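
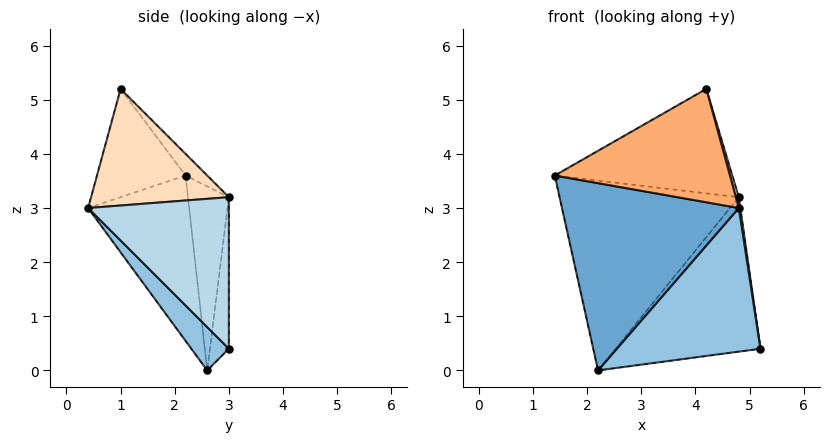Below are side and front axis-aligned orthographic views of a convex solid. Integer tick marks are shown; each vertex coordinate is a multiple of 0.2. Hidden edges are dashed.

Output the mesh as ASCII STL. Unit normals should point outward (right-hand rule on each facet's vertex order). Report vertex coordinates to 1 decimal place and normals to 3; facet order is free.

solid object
 facet normal -0.486 -0.850 -0.202
  outer loop
   vertex 2.2 2.6 0.0
   vertex 4.8 0.4 3.0
   vertex 1.4 2.2 3.6
  endloop
 endfacet
 facet normal 0.185 -0.709 -0.680
  outer loop
   vertex 2.2 2.6 0.0
   vertex 5.2 3.0 0.4
   vertex 4.8 0.4 3.0
  endloop
 endfacet
 facet normal 0.990 -0.011 0.141
  outer loop
   vertex 4.8 3.0 3.2
   vertex 4.8 0.4 3.0
   vertex 5.2 3.0 0.4
  endloop
 endfacet
 facet normal -0.222 0.973 0.059
  outer loop
   vertex 4.8 3.0 3.2
   vertex 2.2 2.6 0.0
   vertex 1.4 2.2 3.6
  endloop
 endfacet
 facet normal -0.130 0.991 -0.019
  outer loop
   vertex 4.8 3.0 3.2
   vertex 5.2 3.0 0.4
   vertex 2.2 2.6 0.0
  endloop
 endfacet
 facet normal -0.448 -0.886 0.119
  outer loop
   vertex 4.2 1.0 5.2
   vertex 1.4 2.2 3.6
   vertex 4.8 0.4 3.0
  endloop
 endfacet
 facet normal -0.087 0.717 0.691
  outer loop
   vertex 4.2 1.0 5.2
   vertex 4.8 3.0 3.2
   vertex 1.4 2.2 3.6
  endloop
 endfacet
 facet normal 0.963 -0.021 0.268
  outer loop
   vertex 4.2 1.0 5.2
   vertex 4.8 0.4 3.0
   vertex 4.8 3.0 3.2
  endloop
 endfacet
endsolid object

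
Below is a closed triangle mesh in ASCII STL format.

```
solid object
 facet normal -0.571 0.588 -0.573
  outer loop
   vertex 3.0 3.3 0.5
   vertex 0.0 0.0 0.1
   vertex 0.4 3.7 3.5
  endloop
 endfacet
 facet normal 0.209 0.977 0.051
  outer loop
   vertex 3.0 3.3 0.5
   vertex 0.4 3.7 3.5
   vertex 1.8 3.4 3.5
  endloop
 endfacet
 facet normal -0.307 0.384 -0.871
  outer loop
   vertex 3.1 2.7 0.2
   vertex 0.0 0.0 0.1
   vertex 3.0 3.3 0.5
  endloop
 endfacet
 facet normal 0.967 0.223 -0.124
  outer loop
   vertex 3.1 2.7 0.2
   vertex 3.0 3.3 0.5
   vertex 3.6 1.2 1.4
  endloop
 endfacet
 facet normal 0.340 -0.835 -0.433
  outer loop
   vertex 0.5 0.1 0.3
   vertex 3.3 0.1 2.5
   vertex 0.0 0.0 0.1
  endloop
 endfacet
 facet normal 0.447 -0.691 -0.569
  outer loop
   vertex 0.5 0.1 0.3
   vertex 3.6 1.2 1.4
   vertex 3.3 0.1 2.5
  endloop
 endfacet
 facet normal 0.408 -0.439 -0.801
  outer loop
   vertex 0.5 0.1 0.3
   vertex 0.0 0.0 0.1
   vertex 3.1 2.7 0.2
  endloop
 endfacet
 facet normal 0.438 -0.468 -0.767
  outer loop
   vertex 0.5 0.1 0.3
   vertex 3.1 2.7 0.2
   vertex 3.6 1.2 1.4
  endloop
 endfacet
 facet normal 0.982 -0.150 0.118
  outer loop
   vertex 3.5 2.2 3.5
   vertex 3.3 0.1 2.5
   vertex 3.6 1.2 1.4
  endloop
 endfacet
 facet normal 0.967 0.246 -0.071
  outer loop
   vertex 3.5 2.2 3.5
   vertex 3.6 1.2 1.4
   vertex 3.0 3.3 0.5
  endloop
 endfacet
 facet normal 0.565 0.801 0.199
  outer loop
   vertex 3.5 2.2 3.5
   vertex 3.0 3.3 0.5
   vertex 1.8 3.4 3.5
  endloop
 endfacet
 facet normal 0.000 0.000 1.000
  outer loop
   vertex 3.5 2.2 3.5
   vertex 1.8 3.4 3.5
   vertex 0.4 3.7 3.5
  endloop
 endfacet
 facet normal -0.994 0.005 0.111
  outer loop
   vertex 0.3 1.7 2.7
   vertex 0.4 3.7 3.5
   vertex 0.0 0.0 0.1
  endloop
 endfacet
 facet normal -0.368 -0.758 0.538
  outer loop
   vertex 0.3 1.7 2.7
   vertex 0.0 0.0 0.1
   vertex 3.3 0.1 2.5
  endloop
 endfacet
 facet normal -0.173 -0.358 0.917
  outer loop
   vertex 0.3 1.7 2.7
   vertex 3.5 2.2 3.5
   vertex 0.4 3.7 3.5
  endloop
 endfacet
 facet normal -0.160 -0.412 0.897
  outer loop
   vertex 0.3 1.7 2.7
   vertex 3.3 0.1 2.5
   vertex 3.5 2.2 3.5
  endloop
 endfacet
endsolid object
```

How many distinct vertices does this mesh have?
10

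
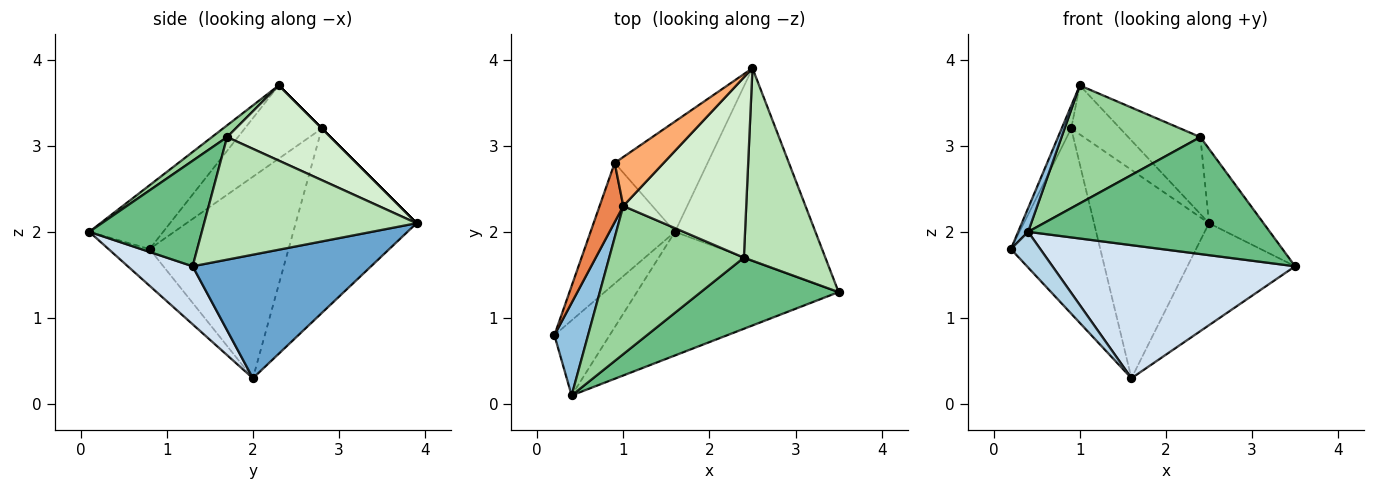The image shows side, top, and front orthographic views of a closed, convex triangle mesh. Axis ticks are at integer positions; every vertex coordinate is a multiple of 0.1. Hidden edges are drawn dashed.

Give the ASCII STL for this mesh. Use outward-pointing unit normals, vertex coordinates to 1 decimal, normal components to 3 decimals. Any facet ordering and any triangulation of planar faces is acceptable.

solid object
 facet normal 0.614 0.370 -0.697
  outer loop
   vertex 1.6 2.0 0.3
   vertex 2.5 3.9 2.1
   vertex 3.5 1.3 1.6
  endloop
 endfacet
 facet normal -0.878 -0.119 0.463
  outer loop
   vertex 0.4 0.1 2.0
   vertex 1.0 2.3 3.7
   vertex 0.2 0.8 1.8
  endloop
 endfacet
 facet normal -0.514 -0.368 -0.775
  outer loop
   vertex 0.4 0.1 2.0
   vertex 0.2 0.8 1.8
   vertex 1.6 2.0 0.3
  endloop
 endfacet
 facet normal 0.192 -0.719 -0.668
  outer loop
   vertex 0.4 0.1 2.0
   vertex 1.6 2.0 0.3
   vertex 3.5 1.3 1.6
  endloop
 endfacet
 facet normal -0.945 0.117 0.306
  outer loop
   vertex 0.9 2.8 3.2
   vertex 0.2 0.8 1.8
   vertex 1.0 2.3 3.7
  endloop
 endfacet
 facet normal 0.000 0.707 0.707
  outer loop
   vertex 0.9 2.8 3.2
   vertex 1.0 2.3 3.7
   vertex 2.5 3.9 2.1
  endloop
 endfacet
 facet normal -0.793 0.510 -0.332
  outer loop
   vertex 0.9 2.8 3.2
   vertex 1.6 2.0 0.3
   vertex 0.2 0.8 1.8
  endloop
 endfacet
 facet normal -0.681 0.647 -0.343
  outer loop
   vertex 0.9 2.8 3.2
   vertex 2.5 3.9 2.1
   vertex 1.6 2.0 0.3
  endloop
 endfacet
 facet normal 0.370 -0.794 0.483
  outer loop
   vertex 2.4 1.7 3.1
   vertex 0.4 0.1 2.0
   vertex 3.5 1.3 1.6
  endloop
 endfacet
 facet normal 0.068 -0.622 0.780
  outer loop
   vertex 2.4 1.7 3.1
   vertex 1.0 2.3 3.7
   vertex 0.4 0.1 2.0
  endloop
 endfacet
 facet normal 0.814 0.209 0.541
  outer loop
   vertex 2.4 1.7 3.1
   vertex 3.5 1.3 1.6
   vertex 2.5 3.9 2.1
  endloop
 endfacet
 facet normal 0.490 0.342 0.802
  outer loop
   vertex 2.4 1.7 3.1
   vertex 2.5 3.9 2.1
   vertex 1.0 2.3 3.7
  endloop
 endfacet
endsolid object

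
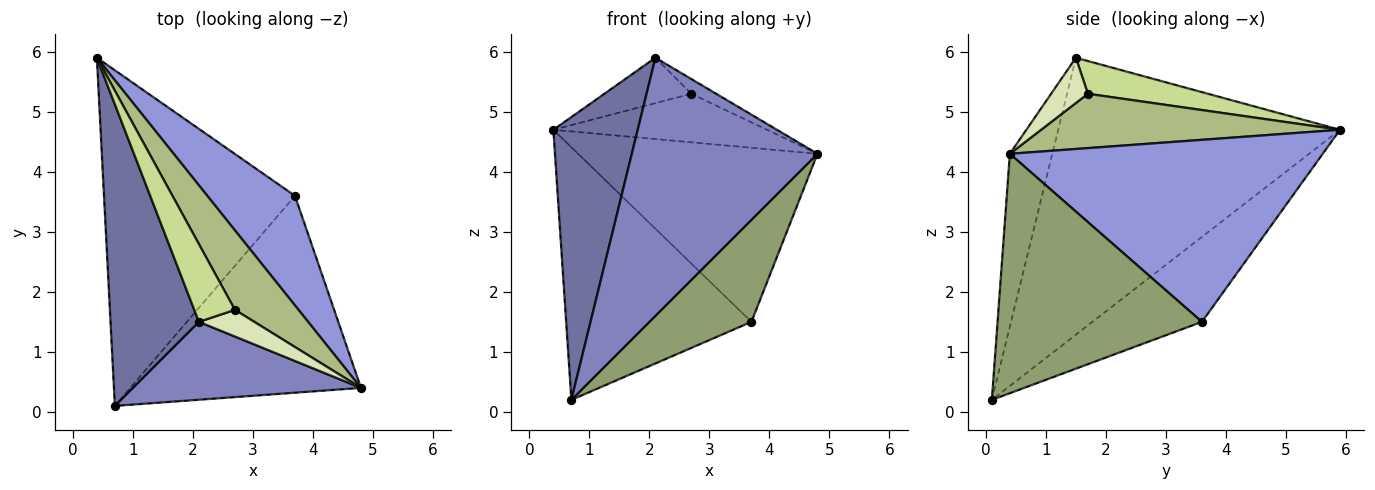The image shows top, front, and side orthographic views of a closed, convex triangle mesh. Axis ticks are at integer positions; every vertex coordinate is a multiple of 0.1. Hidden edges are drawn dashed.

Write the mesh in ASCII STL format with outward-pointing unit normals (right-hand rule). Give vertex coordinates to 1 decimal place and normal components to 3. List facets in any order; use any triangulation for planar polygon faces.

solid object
 facet normal -0.916 -0.274 0.292
  outer loop
   vertex 2.1 1.5 5.9
   vertex 0.4 5.9 4.7
   vertex 0.7 0.1 0.2
  endloop
 endfacet
 facet normal -0.214 -0.935 0.282
  outer loop
   vertex 2.1 1.5 5.9
   vertex 0.7 0.1 0.2
   vertex 4.8 0.4 4.3
  endloop
 endfacet
 facet normal 0.742 0.568 0.357
  outer loop
   vertex 3.7 3.6 1.5
   vertex 0.4 5.9 4.7
   vertex 4.8 0.4 4.3
  endloop
 endfacet
 facet normal -0.335 0.567 -0.753
  outer loop
   vertex 3.7 3.6 1.5
   vertex 0.7 0.1 0.2
   vertex 0.4 5.9 4.7
  endloop
 endfacet
 facet normal 0.678 -0.338 -0.653
  outer loop
   vertex 3.7 3.6 1.5
   vertex 4.8 0.4 4.3
   vertex 0.7 0.1 0.2
  endloop
 endfacet
 facet normal 0.589 0.421 0.690
  outer loop
   vertex 2.7 1.7 5.3
   vertex 4.8 0.4 4.3
   vertex 0.4 5.9 4.7
  endloop
 endfacet
 facet normal 0.571 0.414 0.709
  outer loop
   vertex 2.7 1.7 5.3
   vertex 0.4 5.9 4.7
   vertex 2.1 1.5 5.9
  endloop
 endfacet
 facet normal 0.582 0.392 0.713
  outer loop
   vertex 2.7 1.7 5.3
   vertex 2.1 1.5 5.9
   vertex 4.8 0.4 4.3
  endloop
 endfacet
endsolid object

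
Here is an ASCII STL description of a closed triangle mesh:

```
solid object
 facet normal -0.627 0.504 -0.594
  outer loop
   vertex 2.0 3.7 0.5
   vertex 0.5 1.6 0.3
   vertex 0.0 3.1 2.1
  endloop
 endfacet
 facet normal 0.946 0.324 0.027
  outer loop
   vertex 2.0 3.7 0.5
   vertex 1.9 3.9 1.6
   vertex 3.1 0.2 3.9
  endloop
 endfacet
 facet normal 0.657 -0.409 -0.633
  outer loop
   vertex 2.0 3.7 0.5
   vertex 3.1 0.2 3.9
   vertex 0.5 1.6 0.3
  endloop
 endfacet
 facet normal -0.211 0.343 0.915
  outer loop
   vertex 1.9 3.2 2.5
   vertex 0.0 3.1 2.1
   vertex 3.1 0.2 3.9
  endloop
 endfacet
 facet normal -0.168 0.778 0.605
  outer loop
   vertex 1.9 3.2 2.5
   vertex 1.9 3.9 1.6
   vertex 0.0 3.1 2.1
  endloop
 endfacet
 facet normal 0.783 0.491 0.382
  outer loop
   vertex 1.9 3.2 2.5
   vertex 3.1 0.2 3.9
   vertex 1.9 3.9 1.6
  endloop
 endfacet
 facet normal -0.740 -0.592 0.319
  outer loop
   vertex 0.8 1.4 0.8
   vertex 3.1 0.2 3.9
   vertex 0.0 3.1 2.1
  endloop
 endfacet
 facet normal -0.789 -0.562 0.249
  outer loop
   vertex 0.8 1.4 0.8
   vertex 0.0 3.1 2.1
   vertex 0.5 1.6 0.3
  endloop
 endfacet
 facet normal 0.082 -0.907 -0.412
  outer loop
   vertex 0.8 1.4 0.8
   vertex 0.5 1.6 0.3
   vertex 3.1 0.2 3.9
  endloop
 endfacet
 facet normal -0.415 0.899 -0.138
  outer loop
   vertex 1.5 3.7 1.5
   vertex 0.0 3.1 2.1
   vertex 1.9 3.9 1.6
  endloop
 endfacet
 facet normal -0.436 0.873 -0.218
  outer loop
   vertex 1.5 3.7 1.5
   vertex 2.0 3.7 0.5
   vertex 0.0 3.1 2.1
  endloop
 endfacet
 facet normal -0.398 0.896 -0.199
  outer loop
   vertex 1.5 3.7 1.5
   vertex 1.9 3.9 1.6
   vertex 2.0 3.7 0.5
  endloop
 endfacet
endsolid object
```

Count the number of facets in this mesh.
12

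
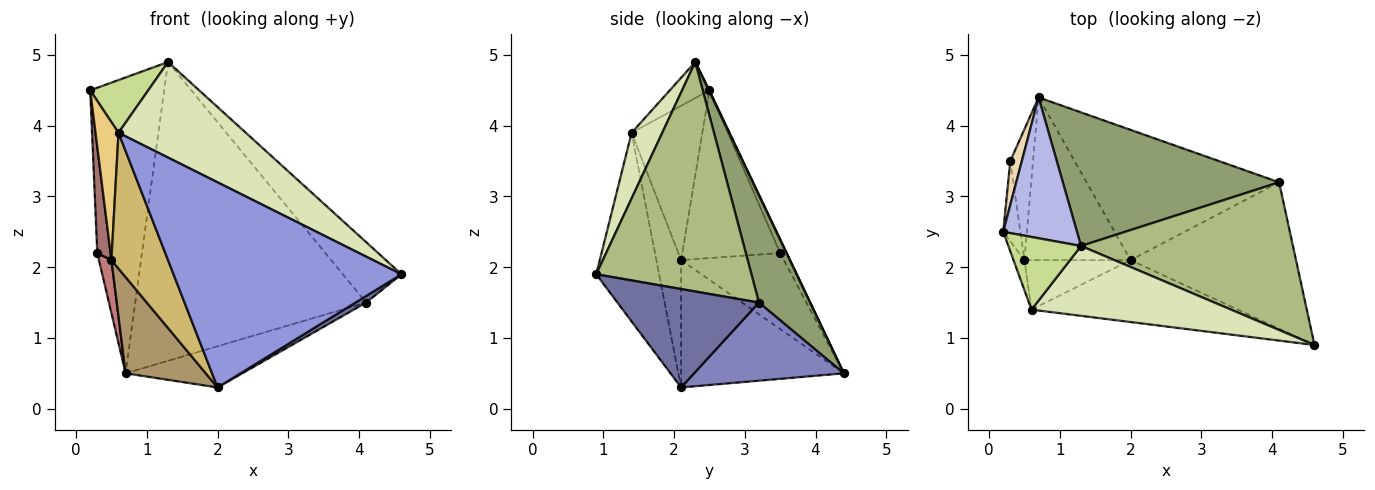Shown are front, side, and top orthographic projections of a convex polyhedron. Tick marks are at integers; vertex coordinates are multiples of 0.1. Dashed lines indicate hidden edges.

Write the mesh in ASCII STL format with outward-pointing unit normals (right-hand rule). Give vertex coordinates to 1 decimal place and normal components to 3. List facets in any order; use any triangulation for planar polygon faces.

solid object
 facet normal 0.511 -0.038 -0.859
  outer loop
   vertex 4.1 3.2 1.5
   vertex 4.6 0.9 1.9
   vertex 2.0 2.1 0.3
  endloop
 endfacet
 facet normal 0.361 0.281 -0.889
  outer loop
   vertex 4.1 3.2 1.5
   vertex 2.0 2.1 0.3
   vertex 0.7 4.4 0.5
  endloop
 endfacet
 facet normal -0.255 -0.926 -0.279
  outer loop
   vertex 0.6 1.4 3.9
   vertex 2.0 2.1 0.3
   vertex 4.6 0.9 1.9
  endloop
 endfacet
 facet normal 0.008 0.903 0.430
  outer loop
   vertex 1.3 2.3 4.9
   vertex 0.7 4.4 0.5
   vertex 0.2 2.5 4.5
  endloop
 endfacet
 facet normal 0.198 0.895 0.400
  outer loop
   vertex 1.3 2.3 4.9
   vertex 4.1 3.2 1.5
   vertex 0.7 4.4 0.5
  endloop
 endfacet
 facet normal 0.708 0.268 0.654
  outer loop
   vertex 1.3 2.3 4.9
   vertex 4.6 0.9 1.9
   vertex 4.1 3.2 1.5
  endloop
 endfacet
 facet normal -0.372 -0.545 0.751
  outer loop
   vertex 1.3 2.3 4.9
   vertex 0.2 2.5 4.5
   vertex 0.6 1.4 3.9
  endloop
 endfacet
 facet normal 0.191 -0.792 0.580
  outer loop
   vertex 1.3 2.3 4.9
   vertex 0.6 1.4 3.9
   vertex 4.6 0.9 1.9
  endloop
 endfacet
 facet normal -0.718 -0.354 -0.599
  outer loop
   vertex 0.5 2.1 2.1
   vertex 0.7 4.4 0.5
   vertex 2.0 2.1 0.3
  endloop
 endfacet
 facet normal -0.380 -0.869 -0.317
  outer loop
   vertex 0.5 2.1 2.1
   vertex 2.0 2.1 0.3
   vertex 0.6 1.4 3.9
  endloop
 endfacet
 facet normal -0.949 -0.308 -0.067
  outer loop
   vertex 0.5 2.1 2.1
   vertex 0.6 1.4 3.9
   vertex 0.2 2.5 4.5
  endloop
 endfacet
 facet normal -0.415 0.841 0.348
  outer loop
   vertex 0.3 3.5 2.2
   vertex 0.2 2.5 4.5
   vertex 0.7 4.4 0.5
  endloop
 endfacet
 facet normal -0.986 -0.134 -0.101
  outer loop
   vertex 0.3 3.5 2.2
   vertex 0.5 2.1 2.1
   vertex 0.2 2.5 4.5
  endloop
 endfacet
 facet normal -0.952 -0.116 -0.285
  outer loop
   vertex 0.3 3.5 2.2
   vertex 0.7 4.4 0.5
   vertex 0.5 2.1 2.1
  endloop
 endfacet
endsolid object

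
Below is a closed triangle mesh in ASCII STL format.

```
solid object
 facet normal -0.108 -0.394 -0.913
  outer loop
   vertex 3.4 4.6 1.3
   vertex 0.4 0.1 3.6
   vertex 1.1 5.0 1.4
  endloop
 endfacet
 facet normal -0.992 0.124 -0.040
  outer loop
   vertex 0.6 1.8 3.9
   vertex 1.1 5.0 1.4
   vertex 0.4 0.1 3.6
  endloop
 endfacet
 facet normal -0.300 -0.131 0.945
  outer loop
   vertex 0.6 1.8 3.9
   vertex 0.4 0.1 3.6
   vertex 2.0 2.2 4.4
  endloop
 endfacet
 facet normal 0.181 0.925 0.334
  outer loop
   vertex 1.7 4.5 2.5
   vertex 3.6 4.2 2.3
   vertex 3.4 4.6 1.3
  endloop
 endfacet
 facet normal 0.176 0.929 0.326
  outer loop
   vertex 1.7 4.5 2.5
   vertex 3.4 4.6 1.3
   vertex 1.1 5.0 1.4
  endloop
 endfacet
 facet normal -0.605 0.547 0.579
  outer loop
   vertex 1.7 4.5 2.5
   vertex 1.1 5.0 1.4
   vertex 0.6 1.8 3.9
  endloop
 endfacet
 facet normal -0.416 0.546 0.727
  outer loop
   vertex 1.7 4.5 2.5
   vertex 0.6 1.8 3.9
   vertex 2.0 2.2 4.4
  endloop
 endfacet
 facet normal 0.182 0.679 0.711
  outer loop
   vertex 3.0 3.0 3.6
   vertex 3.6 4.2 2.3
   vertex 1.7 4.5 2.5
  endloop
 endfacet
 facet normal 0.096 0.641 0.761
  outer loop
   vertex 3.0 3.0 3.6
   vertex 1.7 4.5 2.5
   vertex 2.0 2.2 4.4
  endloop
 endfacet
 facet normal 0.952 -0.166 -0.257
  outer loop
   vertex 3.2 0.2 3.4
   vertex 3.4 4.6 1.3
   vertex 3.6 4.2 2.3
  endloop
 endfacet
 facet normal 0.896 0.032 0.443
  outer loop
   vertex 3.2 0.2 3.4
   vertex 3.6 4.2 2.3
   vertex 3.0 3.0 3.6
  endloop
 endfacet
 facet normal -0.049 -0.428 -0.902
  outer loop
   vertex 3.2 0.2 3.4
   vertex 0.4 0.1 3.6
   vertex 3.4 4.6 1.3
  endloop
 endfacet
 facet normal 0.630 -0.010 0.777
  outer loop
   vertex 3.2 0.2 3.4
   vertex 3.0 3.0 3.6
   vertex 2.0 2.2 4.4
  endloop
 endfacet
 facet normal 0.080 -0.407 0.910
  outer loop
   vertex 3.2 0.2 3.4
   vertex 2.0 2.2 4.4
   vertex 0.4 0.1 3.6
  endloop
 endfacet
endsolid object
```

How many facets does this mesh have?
14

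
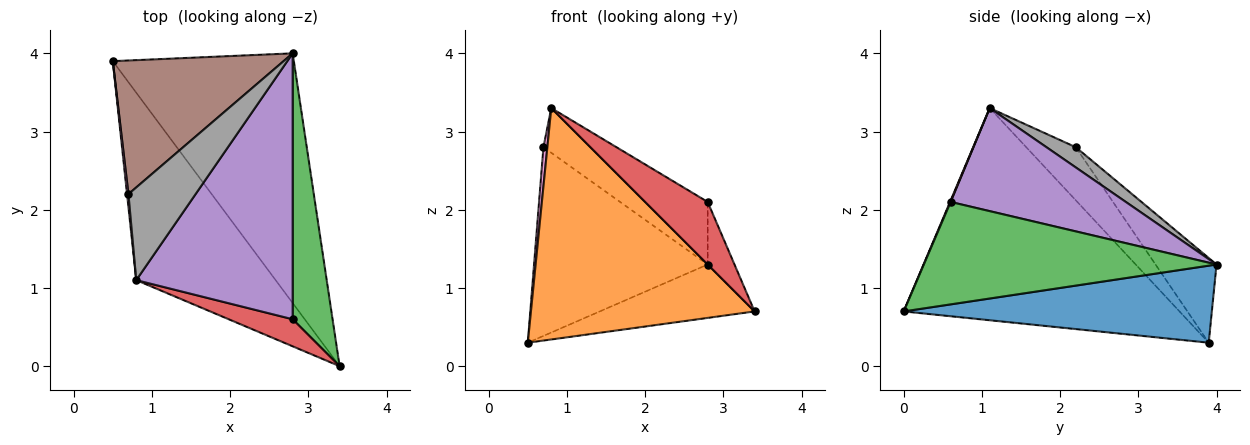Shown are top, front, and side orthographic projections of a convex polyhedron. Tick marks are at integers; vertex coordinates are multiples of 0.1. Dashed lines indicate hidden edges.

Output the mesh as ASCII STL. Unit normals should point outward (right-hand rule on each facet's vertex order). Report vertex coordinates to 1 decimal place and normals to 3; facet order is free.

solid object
 facet normal 0.384 0.193 -0.903
  outer loop
   vertex 2.8 4.0 1.3
   vertex 3.4 0.0 0.7
   vertex 0.5 3.9 0.3
  endloop
 endfacet
 facet normal -0.692 -0.561 -0.454
  outer loop
   vertex 0.8 1.1 3.3
   vertex 0.5 3.9 0.3
   vertex 3.4 0.0 0.7
  endloop
 endfacet
 facet normal 0.928 0.085 0.361
  outer loop
   vertex 2.8 0.6 2.1
   vertex 3.4 0.0 0.7
   vertex 2.8 4.0 1.3
  endloop
 endfacet
 facet normal 0.009 -0.918 0.397
  outer loop
   vertex 2.8 0.6 2.1
   vertex 0.8 1.1 3.3
   vertex 3.4 0.0 0.7
  endloop
 endfacet
 facet normal 0.540 0.193 0.819
  outer loop
   vertex 2.8 0.6 2.1
   vertex 2.8 4.0 1.3
   vertex 0.8 1.1 3.3
  endloop
 endfacet
 facet normal -0.276 0.784 0.556
  outer loop
   vertex 0.7 2.2 2.8
   vertex 2.8 4.0 1.3
   vertex 0.5 3.9 0.3
  endloop
 endfacet
 facet normal -0.997 -0.079 0.026
  outer loop
   vertex 0.7 2.2 2.8
   vertex 0.5 3.9 0.3
   vertex 0.8 1.1 3.3
  endloop
 endfacet
 facet normal 0.262 0.419 0.869
  outer loop
   vertex 0.7 2.2 2.8
   vertex 0.8 1.1 3.3
   vertex 2.8 4.0 1.3
  endloop
 endfacet
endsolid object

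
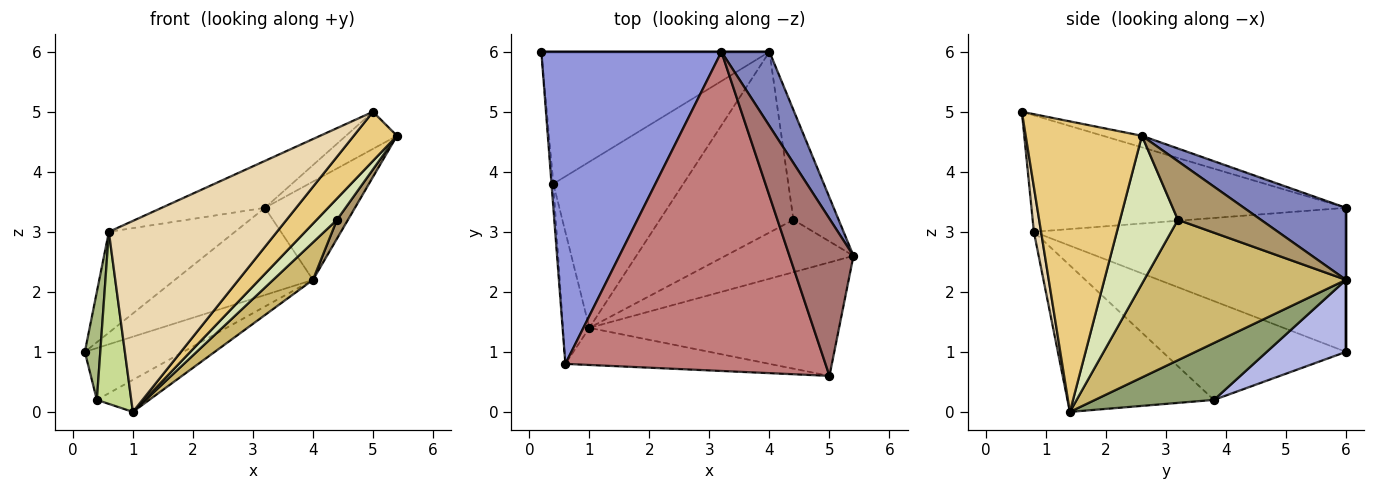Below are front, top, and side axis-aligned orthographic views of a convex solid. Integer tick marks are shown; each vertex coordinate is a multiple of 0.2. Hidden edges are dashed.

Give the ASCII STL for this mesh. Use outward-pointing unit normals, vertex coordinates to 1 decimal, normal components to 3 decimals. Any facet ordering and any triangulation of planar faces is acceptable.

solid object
 facet normal 0.000 1.000 0.000
  outer loop
   vertex 3.2 6.0 3.4
   vertex 4.0 6.0 2.2
   vertex 0.2 6.0 1.0
  endloop
 endfacet
 facet normal 0.671 0.592 0.447
  outer loop
   vertex 3.2 6.0 3.4
   vertex 5.4 2.6 4.6
   vertex 4.0 6.0 2.2
  endloop
 endfacet
 facet normal -0.606 0.245 0.757
  outer loop
   vertex 3.2 6.0 3.4
   vertex 0.2 6.0 1.0
   vertex 0.6 0.8 3.0
  endloop
 endfacet
 facet normal 0.282 0.350 -0.893
  outer loop
   vertex 0.4 3.8 0.2
   vertex 0.2 6.0 1.0
   vertex 4.0 6.0 2.2
  endloop
 endfacet
 facet normal 0.395 0.174 -0.902
  outer loop
   vertex 0.4 3.8 0.2
   vertex 4.0 6.0 2.2
   vertex 1.0 1.4 0.0
  endloop
 endfacet
 facet normal -0.996 -0.084 -0.019
  outer loop
   vertex 0.4 3.8 0.2
   vertex 0.6 0.8 3.0
   vertex 0.2 6.0 1.0
  endloop
 endfacet
 facet normal -0.959 -0.225 -0.173
  outer loop
   vertex 0.4 3.8 0.2
   vertex 1.0 1.4 0.0
   vertex 0.6 0.8 3.0
  endloop
 endfacet
 facet normal 0.731 -0.257 -0.632
  outer loop
   vertex 4.4 3.2 3.2
   vertex 5.4 2.6 4.6
   vertex 1.0 1.4 0.0
  endloop
 endfacet
 facet normal 0.788 -0.104 -0.607
  outer loop
   vertex 4.4 3.2 3.2
   vertex 4.0 6.0 2.2
   vertex 5.4 2.6 4.6
  endloop
 endfacet
 facet normal 0.717 -0.141 -0.682
  outer loop
   vertex 4.4 3.2 3.2
   vertex 1.0 1.4 0.0
   vertex 4.0 6.0 2.2
  endloop
 endfacet
 facet normal 0.730 -0.271 -0.627
  outer loop
   vertex 5.0 0.6 5.0
   vertex 1.0 1.4 0.0
   vertex 5.4 2.6 4.6
  endloop
 endfacet
 facet normal 0.042 -0.981 -0.191
  outer loop
   vertex 5.0 0.6 5.0
   vertex 0.6 0.8 3.0
   vertex 1.0 1.4 0.0
  endloop
 endfacet
 facet normal -0.173 0.226 0.959
  outer loop
   vertex 5.0 0.6 5.0
   vertex 5.4 2.6 4.6
   vertex 3.2 6.0 3.4
  endloop
 endfacet
 facet normal -0.405 0.133 0.905
  outer loop
   vertex 5.0 0.6 5.0
   vertex 3.2 6.0 3.4
   vertex 0.6 0.8 3.0
  endloop
 endfacet
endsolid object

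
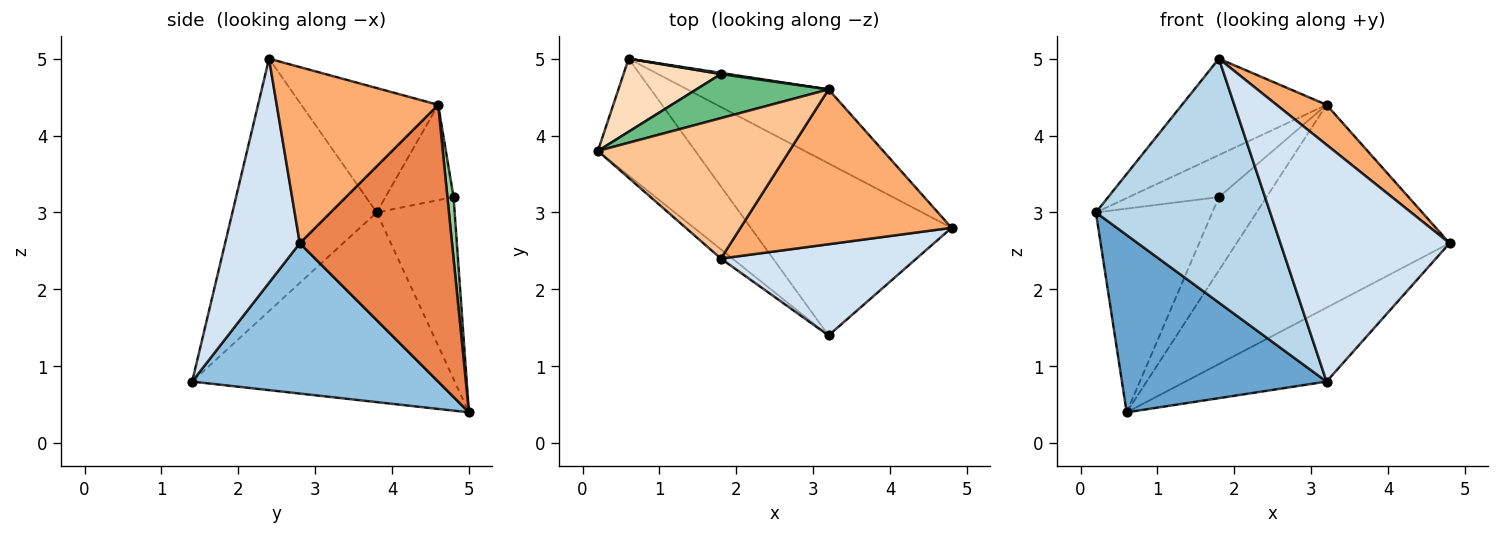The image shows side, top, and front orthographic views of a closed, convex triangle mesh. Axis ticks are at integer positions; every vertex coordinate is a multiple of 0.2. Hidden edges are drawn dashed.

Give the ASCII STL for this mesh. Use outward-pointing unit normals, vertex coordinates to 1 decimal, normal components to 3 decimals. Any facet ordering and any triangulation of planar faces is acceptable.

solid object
 facet normal -0.731 -0.570 -0.375
  outer loop
   vertex 0.6 5.0 0.4
   vertex 3.2 1.4 0.8
   vertex 0.2 3.8 3.0
  endloop
 endfacet
 facet normal 0.567 0.325 -0.757
  outer loop
   vertex 0.6 5.0 0.4
   vertex 4.8 2.8 2.6
   vertex 3.2 1.4 0.8
  endloop
 endfacet
 facet normal -0.637 -0.770 -0.029
  outer loop
   vertex 1.8 2.4 5.0
   vertex 0.2 3.8 3.0
   vertex 3.2 1.4 0.8
  endloop
 endfacet
 facet normal 0.381 -0.863 0.332
  outer loop
   vertex 1.8 2.4 5.0
   vertex 3.2 1.4 0.8
   vertex 4.8 2.8 2.6
  endloop
 endfacet
 facet normal 0.558 0.780 -0.284
  outer loop
   vertex 3.2 4.6 4.4
   vertex 4.8 2.8 2.6
   vertex 0.6 5.0 0.4
  endloop
 endfacet
 facet normal 0.628 -0.195 0.753
  outer loop
   vertex 3.2 4.6 4.4
   vertex 1.8 2.4 5.0
   vertex 4.8 2.8 2.6
  endloop
 endfacet
 facet normal -0.472 0.499 0.727
  outer loop
   vertex 3.2 4.6 4.4
   vertex 0.2 3.8 3.0
   vertex 1.8 2.4 5.0
  endloop
 endfacet
 facet normal -0.533 0.796 0.285
  outer loop
   vertex 1.8 4.8 3.2
   vertex 0.6 5.0 0.4
   vertex 0.2 3.8 3.0
  endloop
 endfacet
 facet normal -0.463 0.612 0.642
  outer loop
   vertex 1.8 4.8 3.2
   vertex 0.2 3.8 3.0
   vertex 3.2 4.6 4.4
  endloop
 endfacet
 facet normal 0.128 0.992 0.016
  outer loop
   vertex 1.8 4.8 3.2
   vertex 3.2 4.6 4.4
   vertex 0.6 5.0 0.4
  endloop
 endfacet
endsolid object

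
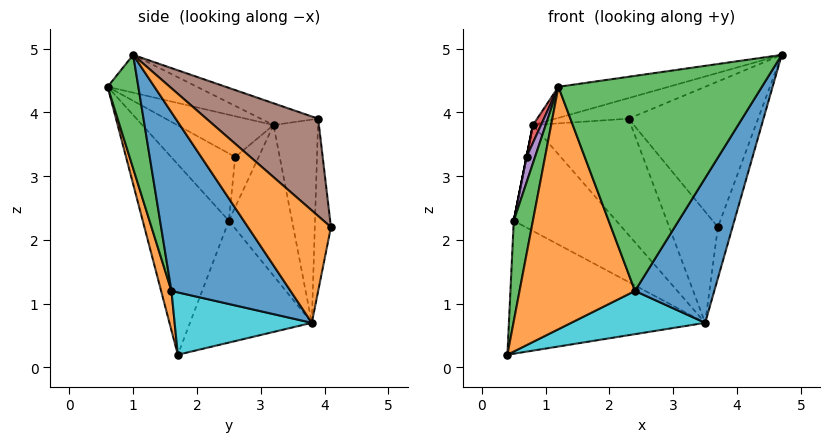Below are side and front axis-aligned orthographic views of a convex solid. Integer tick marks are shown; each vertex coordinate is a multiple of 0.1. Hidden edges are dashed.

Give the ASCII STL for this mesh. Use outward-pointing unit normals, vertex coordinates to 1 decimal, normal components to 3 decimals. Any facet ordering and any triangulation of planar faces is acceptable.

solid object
 facet normal -0.161 0.198 0.967
  outer loop
   vertex 0.8 3.2 3.8
   vertex 1.2 0.6 4.4
   vertex 4.7 1.0 4.9
  endloop
 endfacet
 facet normal 0.972 0.171 -0.164
  outer loop
   vertex 3.5 3.8 0.7
   vertex 3.7 4.1 2.2
   vertex 4.7 1.0 4.9
  endloop
 endfacet
 facet normal -0.968 -0.215 0.128
  outer loop
   vertex 0.5 2.5 2.3
   vertex 0.4 1.7 0.2
   vertex 1.2 0.6 4.4
  endloop
 endfacet
 facet normal -0.505 0.814 -0.286
  outer loop
   vertex 0.5 2.5 2.3
   vertex 3.5 3.8 0.7
   vertex 0.4 1.7 0.2
  endloop
 endfacet
 facet normal -0.504 0.817 -0.281
  outer loop
   vertex 0.5 2.5 2.3
   vertex 0.8 3.2 3.8
   vertex 3.5 3.8 0.7
  endloop
 endfacet
 facet normal 0.554 0.641 0.531
  outer loop
   vertex 2.3 3.9 3.9
   vertex 4.7 1.0 4.9
   vertex 3.7 4.1 2.2
  endloop
 endfacet
 facet normal -0.159 0.202 0.966
  outer loop
   vertex 2.3 3.9 3.9
   vertex 0.8 3.2 3.8
   vertex 4.7 1.0 4.9
  endloop
 endfacet
 facet normal -0.312 0.939 -0.146
  outer loop
   vertex 2.3 3.9 3.9
   vertex 3.7 4.1 2.2
   vertex 3.5 3.8 0.7
  endloop
 endfacet
 facet normal -0.406 0.896 -0.180
  outer loop
   vertex 2.3 3.9 3.9
   vertex 3.5 3.8 0.7
   vertex 0.8 3.2 3.8
  endloop
 endfacet
 facet normal 0.397 -0.387 -0.832
  outer loop
   vertex 2.4 1.6 1.2
   vertex 0.4 1.7 0.2
   vertex 3.5 3.8 0.7
  endloop
 endfacet
 facet normal 0.711 -0.474 -0.519
  outer loop
   vertex 2.4 1.6 1.2
   vertex 3.5 3.8 0.7
   vertex 4.7 1.0 4.9
  endloop
 endfacet
 facet normal 0.086 -0.960 -0.268
  outer loop
   vertex 2.4 1.6 1.2
   vertex 1.2 0.6 4.4
   vertex 0.4 1.7 0.2
  endloop
 endfacet
 facet normal 0.145 -0.959 -0.245
  outer loop
   vertex 2.4 1.6 1.2
   vertex 4.7 1.0 4.9
   vertex 1.2 0.6 4.4
  endloop
 endfacet
 facet normal -0.954 -0.080 0.287
  outer loop
   vertex 0.7 2.6 3.3
   vertex 1.2 0.6 4.4
   vertex 0.8 3.2 3.8
  endloop
 endfacet
 facet normal -0.970 -0.129 0.207
  outer loop
   vertex 0.7 2.6 3.3
   vertex 0.5 2.5 2.3
   vertex 1.2 0.6 4.4
  endloop
 endfacet
 facet normal -0.981 0.000 0.196
  outer loop
   vertex 0.7 2.6 3.3
   vertex 0.8 3.2 3.8
   vertex 0.5 2.5 2.3
  endloop
 endfacet
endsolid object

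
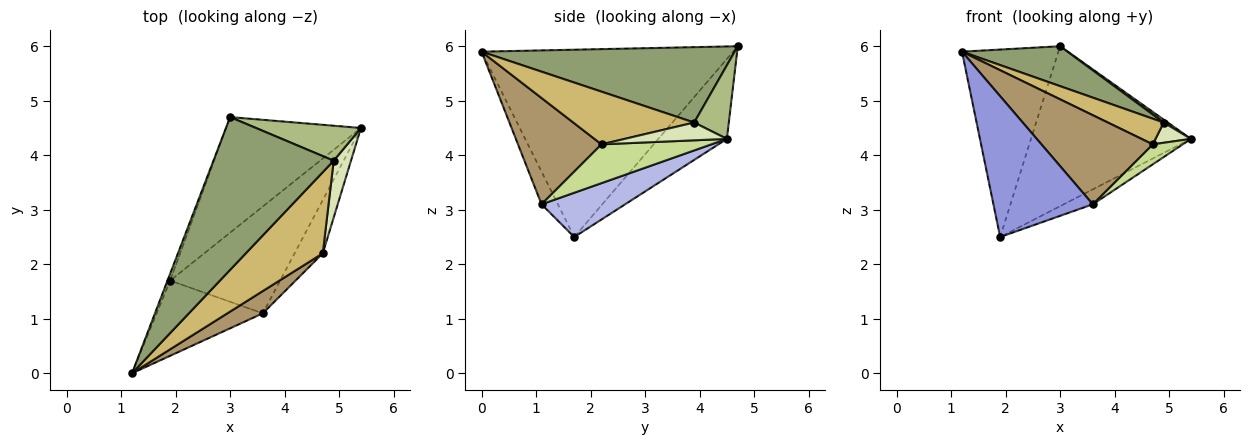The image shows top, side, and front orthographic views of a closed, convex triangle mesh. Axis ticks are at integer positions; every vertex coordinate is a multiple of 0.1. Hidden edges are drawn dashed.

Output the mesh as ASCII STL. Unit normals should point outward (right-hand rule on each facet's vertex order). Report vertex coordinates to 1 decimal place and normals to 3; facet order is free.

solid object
 facet normal -0.934 0.358 -0.013
  outer loop
   vertex 1.9 1.7 2.5
   vertex 1.2 0.0 5.9
   vertex 3.0 4.7 6.0
  endloop
 endfacet
 facet normal -0.328 0.766 -0.553
  outer loop
   vertex 1.9 1.7 2.5
   vertex 3.0 4.7 6.0
   vertex 5.4 4.5 4.3
  endloop
 endfacet
 facet normal -0.144 -0.873 -0.466
  outer loop
   vertex 3.6 1.1 3.1
   vertex 1.2 0.0 5.9
   vertex 1.9 1.7 2.5
  endloop
 endfacet
 facet normal 0.370 0.129 -0.920
  outer loop
   vertex 3.6 1.1 3.1
   vertex 1.9 1.7 2.5
   vertex 5.4 4.5 4.3
  endloop
 endfacet
 facet normal 0.519 -0.216 0.827
  outer loop
   vertex 4.9 3.9 4.6
   vertex 3.0 4.7 6.0
   vertex 1.2 0.0 5.9
  endloop
 endfacet
 facet normal 0.573 -0.069 0.817
  outer loop
   vertex 4.9 3.9 4.6
   vertex 5.4 4.5 4.3
   vertex 3.0 4.7 6.0
  endloop
 endfacet
 facet normal 0.790 -0.215 -0.574
  outer loop
   vertex 4.7 2.2 4.2
   vertex 3.6 1.1 3.1
   vertex 5.4 4.5 4.3
  endloop
 endfacet
 facet normal 0.695 -0.241 0.677
  outer loop
   vertex 4.7 2.2 4.2
   vertex 5.4 4.5 4.3
   vertex 4.9 3.9 4.6
  endloop
 endfacet
 facet normal 0.588 -0.784 0.196
  outer loop
   vertex 4.7 2.2 4.2
   vertex 1.2 0.0 5.9
   vertex 3.6 1.1 3.1
  endloop
 endfacet
 facet normal 0.546 -0.252 0.799
  outer loop
   vertex 4.7 2.2 4.2
   vertex 4.9 3.9 4.6
   vertex 1.2 0.0 5.9
  endloop
 endfacet
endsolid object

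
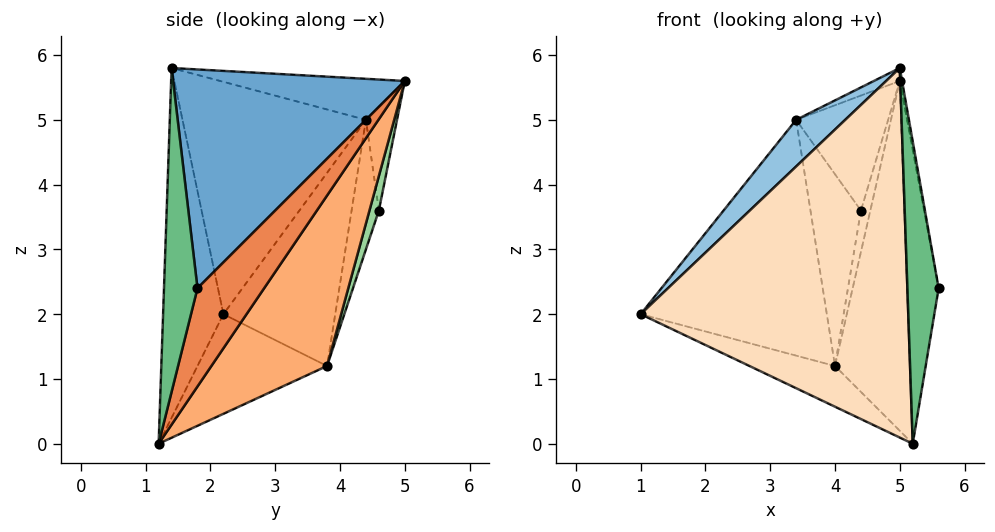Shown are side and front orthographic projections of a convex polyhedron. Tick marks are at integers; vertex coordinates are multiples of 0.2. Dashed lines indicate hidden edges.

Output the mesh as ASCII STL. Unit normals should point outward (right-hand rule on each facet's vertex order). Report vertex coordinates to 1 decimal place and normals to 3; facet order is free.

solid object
 facet normal 0.985 0.010 0.175
  outer loop
   vertex 5.0 1.4 5.8
   vertex 5.6 1.8 2.4
   vertex 5.0 5.0 5.6
  endloop
 endfacet
 facet normal -0.696 -0.186 0.693
  outer loop
   vertex 3.4 4.4 5.0
   vertex 1.0 2.2 2.0
   vertex 5.0 1.4 5.8
  endloop
 endfacet
 facet normal -0.368 0.052 0.929
  outer loop
   vertex 3.4 4.4 5.0
   vertex 5.0 1.4 5.8
   vertex 5.0 5.0 5.6
  endloop
 endfacet
 facet normal -0.503 0.838 -0.212
  outer loop
   vertex 3.4 4.4 5.0
   vertex 4.0 3.8 1.2
   vertex 1.0 2.2 2.0
  endloop
 endfacet
 facet normal 0.876 0.414 -0.249
  outer loop
   vertex 5.2 1.2 0.0
   vertex 5.0 5.0 5.6
   vertex 5.6 1.8 2.4
  endloop
 endfacet
 facet normal 0.795 0.515 -0.321
  outer loop
   vertex 5.2 1.2 0.0
   vertex 4.0 3.8 1.2
   vertex 5.0 5.0 5.6
  endloop
 endfacet
 facet normal -0.369 0.244 -0.897
  outer loop
   vertex 5.2 1.2 0.0
   vertex 1.0 2.2 2.0
   vertex 4.0 3.8 1.2
  endloop
 endfacet
 facet normal -0.220 -0.975 0.026
  outer loop
   vertex 5.2 1.2 0.0
   vertex 5.0 1.4 5.8
   vertex 1.0 2.2 2.0
  endloop
 endfacet
 facet normal 0.730 -0.682 0.049
  outer loop
   vertex 5.2 1.2 0.0
   vertex 5.6 1.8 2.4
   vertex 5.0 1.4 5.8
  endloop
 endfacet
 facet normal 0.667 0.667 -0.333
  outer loop
   vertex 4.4 4.6 3.6
   vertex 5.0 5.0 5.6
   vertex 4.0 3.8 1.2
  endloop
 endfacet
 facet normal -0.319 0.943 -0.093
  outer loop
   vertex 4.4 4.6 3.6
   vertex 3.4 4.4 5.0
   vertex 5.0 5.0 5.6
  endloop
 endfacet
 facet normal -0.465 0.860 -0.209
  outer loop
   vertex 4.4 4.6 3.6
   vertex 4.0 3.8 1.2
   vertex 3.4 4.4 5.0
  endloop
 endfacet
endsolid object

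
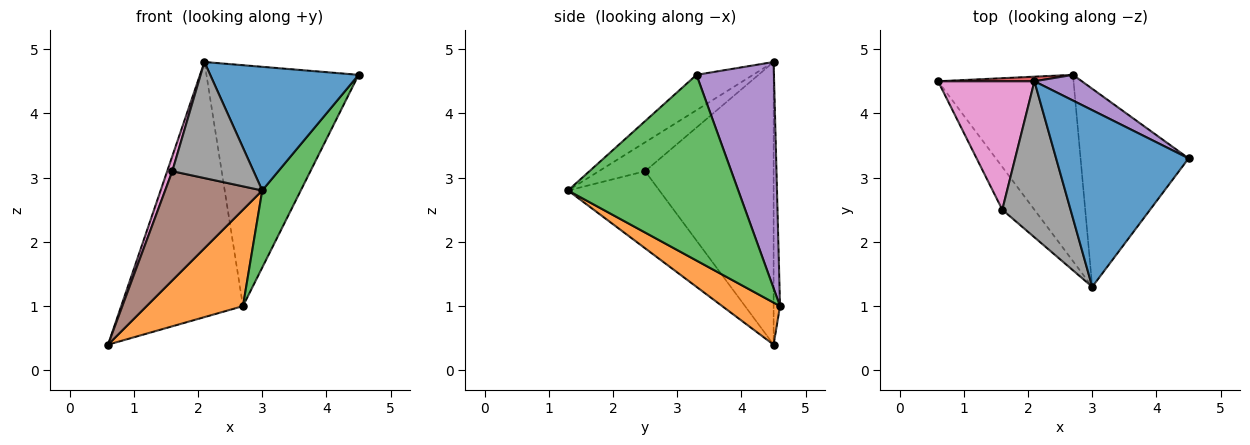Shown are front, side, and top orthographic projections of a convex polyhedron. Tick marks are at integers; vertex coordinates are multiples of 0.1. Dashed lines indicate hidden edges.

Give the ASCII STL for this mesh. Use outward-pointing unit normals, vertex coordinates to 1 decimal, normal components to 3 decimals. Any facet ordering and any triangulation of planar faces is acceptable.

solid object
 facet normal -0.213 -0.560 0.800
  outer loop
   vertex 2.1 4.5 4.8
   vertex 3.0 1.3 2.8
   vertex 4.5 3.3 4.6
  endloop
 endfacet
 facet normal 0.266 -0.443 -0.856
  outer loop
   vertex 2.7 4.6 1.0
   vertex 3.0 1.3 2.8
   vertex 0.6 4.5 0.4
  endloop
 endfacet
 facet normal 0.848 -0.192 -0.493
  outer loop
   vertex 2.7 4.6 1.0
   vertex 4.5 3.3 4.6
   vertex 3.0 1.3 2.8
  endloop
 endfacet
 facet normal -0.053 0.998 0.018
  outer loop
   vertex 2.7 4.6 1.0
   vertex 0.6 4.5 0.4
   vertex 2.1 4.5 4.8
  endloop
 endfacet
 facet normal 0.452 0.887 0.095
  outer loop
   vertex 2.7 4.6 1.0
   vertex 2.1 4.5 4.8
   vertex 4.5 3.3 4.6
  endloop
 endfacet
 facet normal -0.659 -0.700 -0.275
  outer loop
   vertex 1.6 2.5 3.1
   vertex 0.6 4.5 0.4
   vertex 3.0 1.3 2.8
  endloop
 endfacet
 facet normal -0.946 -0.038 0.322
  outer loop
   vertex 1.6 2.5 3.1
   vertex 2.1 4.5 4.8
   vertex 0.6 4.5 0.4
  endloop
 endfacet
 facet normal -0.322 -0.565 0.760
  outer loop
   vertex 1.6 2.5 3.1
   vertex 3.0 1.3 2.8
   vertex 2.1 4.5 4.8
  endloop
 endfacet
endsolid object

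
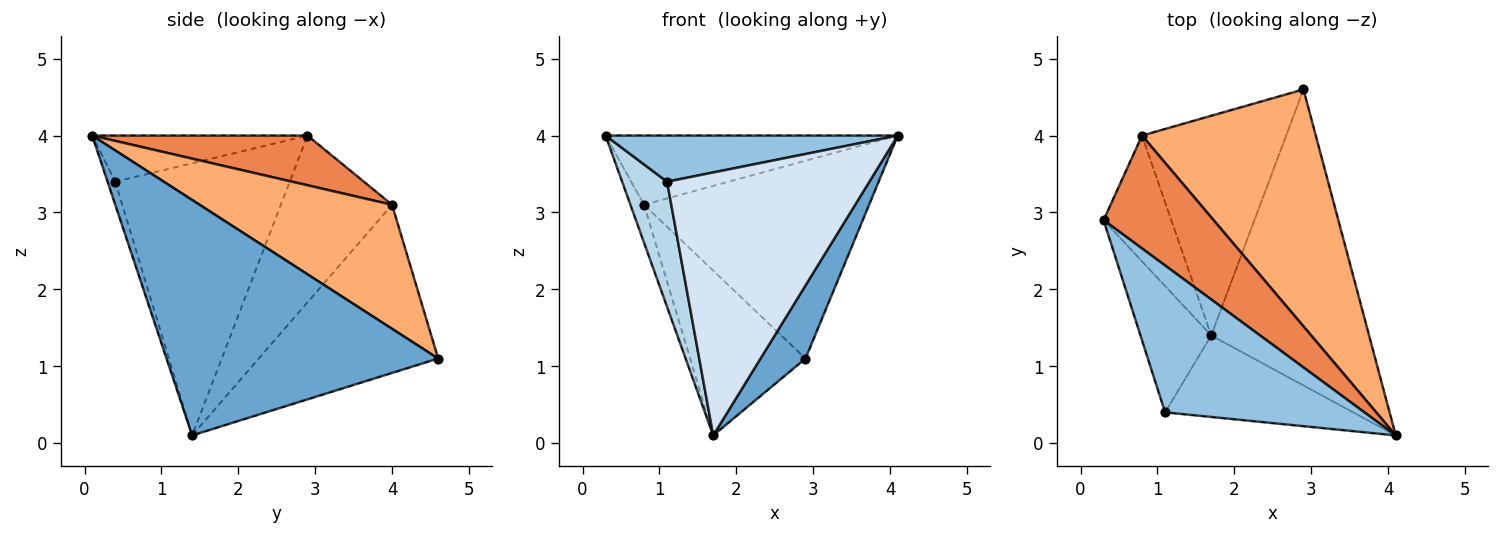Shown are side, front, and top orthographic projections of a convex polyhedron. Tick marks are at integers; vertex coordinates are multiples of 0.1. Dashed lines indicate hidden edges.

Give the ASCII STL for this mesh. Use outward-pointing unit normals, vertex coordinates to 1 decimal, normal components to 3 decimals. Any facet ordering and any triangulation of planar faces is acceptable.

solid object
 facet normal 0.823 -0.136 -0.552
  outer loop
   vertex 1.7 1.4 0.1
   vertex 2.9 4.6 1.1
   vertex 4.1 0.1 4.0
  endloop
 endfacet
 facet normal -0.216 -0.293 0.932
  outer loop
   vertex 1.1 0.4 3.4
   vertex 4.1 0.1 4.0
   vertex 0.3 2.9 4.0
  endloop
 endfacet
 facet normal -0.939 -0.242 -0.244
  outer loop
   vertex 1.1 0.4 3.4
   vertex 0.3 2.9 4.0
   vertex 1.7 1.4 0.1
  endloop
 endfacet
 facet normal -0.036 -0.955 -0.296
  outer loop
   vertex 1.1 0.4 3.4
   vertex 1.7 1.4 0.1
   vertex 4.1 0.1 4.0
  endloop
 endfacet
 facet normal 0.359 0.488 0.796
  outer loop
   vertex 0.8 4.0 3.1
   vertex 0.3 2.9 4.0
   vertex 4.1 0.1 4.0
  endloop
 endfacet
 facet normal 0.481 0.562 0.673
  outer loop
   vertex 0.8 4.0 3.1
   vertex 4.1 0.1 4.0
   vertex 2.9 4.6 1.1
  endloop
 endfacet
 facet normal -0.921 0.113 -0.374
  outer loop
   vertex 0.8 4.0 3.1
   vertex 1.7 1.4 0.1
   vertex 0.3 2.9 4.0
  endloop
 endfacet
 facet normal -0.682 0.439 -0.585
  outer loop
   vertex 0.8 4.0 3.1
   vertex 2.9 4.6 1.1
   vertex 1.7 1.4 0.1
  endloop
 endfacet
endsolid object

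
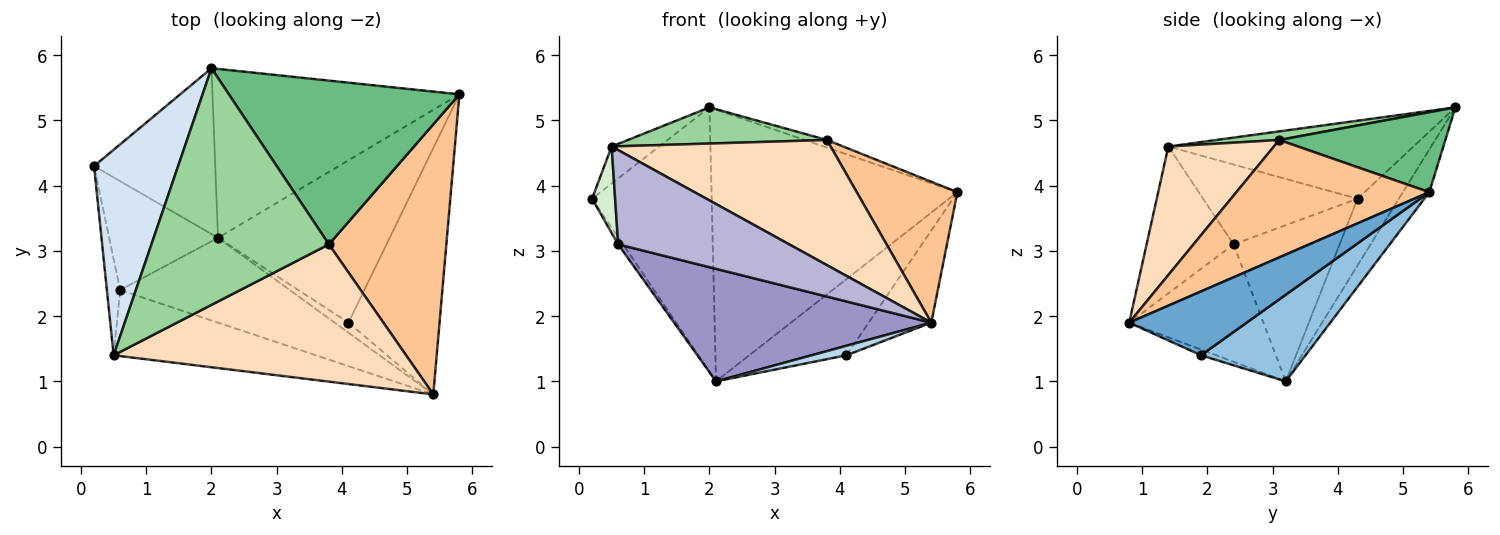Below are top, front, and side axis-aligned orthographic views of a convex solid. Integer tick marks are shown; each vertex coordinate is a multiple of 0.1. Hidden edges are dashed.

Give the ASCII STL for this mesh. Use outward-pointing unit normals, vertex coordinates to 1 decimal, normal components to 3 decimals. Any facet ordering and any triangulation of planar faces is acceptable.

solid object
 facet normal 0.549 0.293 -0.783
  outer loop
   vertex 4.1 1.9 1.4
   vertex 5.8 5.4 3.9
   vertex 5.4 0.8 1.9
  endloop
 endfacet
 facet normal 0.416 0.386 -0.823
  outer loop
   vertex 4.1 1.9 1.4
   vertex 2.1 3.2 1.0
   vertex 5.8 5.4 3.9
  endloop
 endfacet
 facet normal -0.287 -0.656 -0.698
  outer loop
   vertex 4.1 1.9 1.4
   vertex 5.4 0.8 1.9
   vertex 2.1 3.2 1.0
  endloop
 endfacet
 facet normal -0.674 0.131 0.727
  outer loop
   vertex 2.0 5.8 5.2
   vertex 0.2 4.3 3.8
   vertex 0.5 1.4 4.6
  endloop
 endfacet
 facet normal -0.281 0.813 -0.510
  outer loop
   vertex 2.0 5.8 5.2
   vertex 2.1 3.2 1.0
   vertex 0.2 4.3 3.8
  endloop
 endfacet
 facet normal -0.091 0.846 -0.526
  outer loop
   vertex 2.0 5.8 5.2
   vertex 5.8 5.4 3.9
   vertex 2.1 3.2 1.0
  endloop
 endfacet
 facet normal 0.663 -0.346 0.663
  outer loop
   vertex 3.8 3.1 4.7
   vertex 5.4 0.8 1.9
   vertex 5.8 5.4 3.9
  endloop
 endfacet
 facet normal 0.309 -0.641 0.703
  outer loop
   vertex 3.8 3.1 4.7
   vertex 0.5 1.4 4.6
   vertex 5.4 0.8 1.9
  endloop
 endfacet
 facet normal 0.327 0.044 0.944
  outer loop
   vertex 3.8 3.1 4.7
   vertex 5.8 5.4 3.9
   vertex 2.0 5.8 5.2
  endloop
 endfacet
 facet normal 0.048 -0.151 0.987
  outer loop
   vertex 3.8 3.1 4.7
   vertex 2.0 5.8 5.2
   vertex 0.5 1.4 4.6
  endloop
 endfacet
 facet normal -0.820 0.038 -0.571
  outer loop
   vertex 0.6 2.4 3.1
   vertex 0.2 4.3 3.8
   vertex 2.1 3.2 1.0
  endloop
 endfacet
 facet normal -0.976 -0.146 -0.162
  outer loop
   vertex 0.6 2.4 3.1
   vertex 0.5 1.4 4.6
   vertex 0.2 4.3 3.8
  endloop
 endfacet
 facet normal -0.385 -0.737 -0.556
  outer loop
   vertex 0.6 2.4 3.1
   vertex 2.1 3.2 1.0
   vertex 5.4 0.8 1.9
  endloop
 endfacet
 facet normal -0.384 -0.756 -0.530
  outer loop
   vertex 0.6 2.4 3.1
   vertex 5.4 0.8 1.9
   vertex 0.5 1.4 4.6
  endloop
 endfacet
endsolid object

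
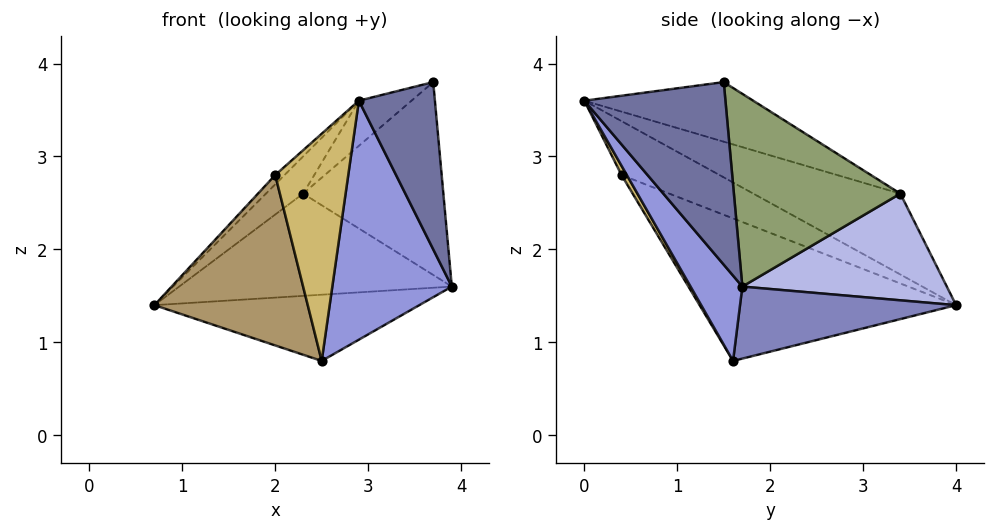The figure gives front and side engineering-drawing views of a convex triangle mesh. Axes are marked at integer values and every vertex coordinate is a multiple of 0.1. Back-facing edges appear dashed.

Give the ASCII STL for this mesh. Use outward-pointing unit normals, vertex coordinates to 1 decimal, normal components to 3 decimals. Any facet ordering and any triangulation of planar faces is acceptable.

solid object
 facet normal 0.880 -0.474 0.037
  outer loop
   vertex 3.7 1.5 3.8
   vertex 2.9 0.0 3.6
   vertex 3.9 1.7 1.6
  endloop
 endfacet
 facet normal 0.404 0.495 -0.769
  outer loop
   vertex 2.5 1.6 0.8
   vertex 0.7 4.0 1.4
   vertex 3.9 1.7 1.6
  endloop
 endfacet
 facet normal 0.344 -0.793 -0.502
  outer loop
   vertex 2.5 1.6 0.8
   vertex 3.9 1.7 1.6
   vertex 2.9 0.0 3.6
  endloop
 endfacet
 facet normal 0.557 0.743 -0.371
  outer loop
   vertex 2.3 3.4 2.6
   vertex 3.9 1.7 1.6
   vertex 0.7 4.0 1.4
  endloop
 endfacet
 facet normal 0.759 0.639 0.127
  outer loop
   vertex 2.3 3.4 2.6
   vertex 3.7 1.5 3.8
   vertex 3.9 1.7 1.6
  endloop
 endfacet
 facet normal -0.559 0.141 0.817
  outer loop
   vertex 2.3 3.4 2.6
   vertex 0.7 4.0 1.4
   vertex 2.9 0.0 3.6
  endloop
 endfacet
 facet normal -0.509 0.159 0.846
  outer loop
   vertex 2.3 3.4 2.6
   vertex 2.9 0.0 3.6
   vertex 3.7 1.5 3.8
  endloop
 endfacet
 facet normal -0.648 0.061 0.759
  outer loop
   vertex 2.0 0.4 2.8
   vertex 2.9 0.0 3.6
   vertex 0.7 4.0 1.4
  endloop
 endfacet
 facet normal -0.761 -0.455 -0.463
  outer loop
   vertex 2.0 0.4 2.8
   vertex 0.7 4.0 1.4
   vertex 2.5 1.6 0.8
  endloop
 endfacet
 facet normal 0.063 -0.863 -0.502
  outer loop
   vertex 2.0 0.4 2.8
   vertex 2.5 1.6 0.8
   vertex 2.9 0.0 3.6
  endloop
 endfacet
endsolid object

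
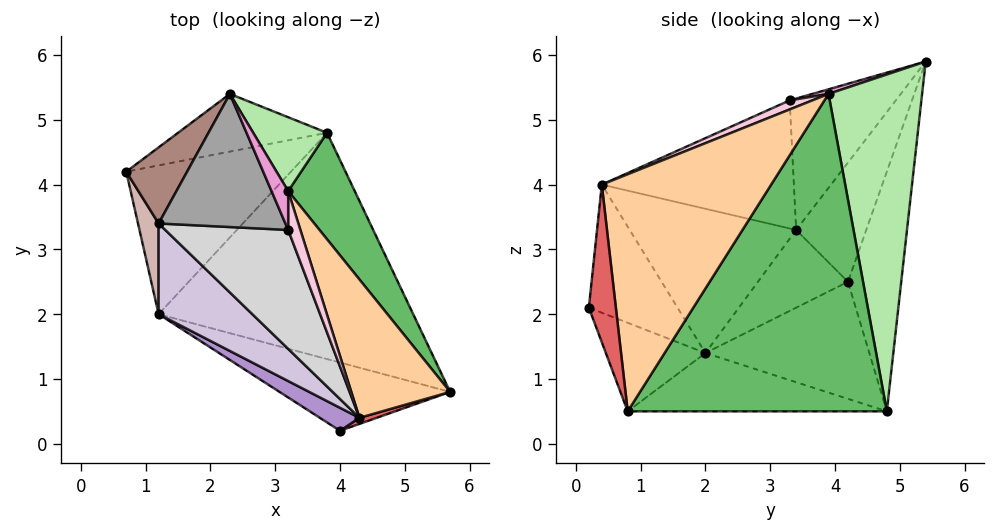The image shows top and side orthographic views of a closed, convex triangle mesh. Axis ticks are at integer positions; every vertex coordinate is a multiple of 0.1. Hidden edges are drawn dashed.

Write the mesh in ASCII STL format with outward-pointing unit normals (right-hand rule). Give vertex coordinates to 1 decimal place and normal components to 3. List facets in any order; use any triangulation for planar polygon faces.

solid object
 facet normal -0.302 0.935 -0.188
  outer loop
   vertex 2.3 5.4 5.9
   vertex 3.8 4.8 0.5
   vertex 0.7 4.2 2.5
  endloop
 endfacet
 facet normal -0.558 0.266 -0.786
  outer loop
   vertex 1.2 2.0 1.4
   vertex 0.7 4.2 2.5
   vertex 3.8 4.8 0.5
  endloop
 endfacet
 facet normal -0.222 -0.105 -0.969
  outer loop
   vertex 1.2 2.0 1.4
   vertex 3.8 4.8 0.5
   vertex 5.7 0.8 0.5
  endloop
 endfacet
 facet normal 0.915 0.135 0.381
  outer loop
   vertex 3.2 3.9 5.4
   vertex 4.3 0.4 4.0
   vertex 5.7 0.8 0.5
  endloop
 endfacet
 facet normal 0.887 0.422 0.186
  outer loop
   vertex 3.2 3.9 5.4
   vertex 5.7 0.8 0.5
   vertex 3.8 4.8 0.5
  endloop
 endfacet
 facet normal 0.869 0.458 0.190
  outer loop
   vertex 3.2 3.9 5.4
   vertex 3.8 4.8 0.5
   vertex 2.3 5.4 5.9
  endloop
 endfacet
 facet normal 0.366 -0.930 0.040
  outer loop
   vertex 4.0 0.2 2.1
   vertex 5.7 0.8 0.5
   vertex 4.3 0.4 4.0
  endloop
 endfacet
 facet normal -0.316 -0.728 -0.609
  outer loop
   vertex 4.0 0.2 2.1
   vertex 1.2 2.0 1.4
   vertex 5.7 0.8 0.5
  endloop
 endfacet
 facet normal -0.563 -0.808 0.174
  outer loop
   vertex 4.0 0.2 2.1
   vertex 4.3 0.4 4.0
   vertex 1.2 2.0 1.4
  endloop
 endfacet
 facet normal -0.674 -0.595 0.438
  outer loop
   vertex 1.2 3.4 3.3
   vertex 1.2 2.0 1.4
   vertex 4.3 0.4 4.0
  endloop
 endfacet
 facet normal -0.886 -0.101 0.453
  outer loop
   vertex 1.2 3.4 3.3
   vertex 2.3 5.4 5.9
   vertex 0.7 4.2 2.5
  endloop
 endfacet
 facet normal -0.913 -0.329 0.242
  outer loop
   vertex 1.2 3.4 3.3
   vertex 0.7 4.2 2.5
   vertex 1.2 2.0 1.4
  endloop
 endfacet
 facet normal 0.264 -0.159 0.951
  outer loop
   vertex 3.2 3.3 5.3
   vertex 3.2 3.9 5.4
   vertex 2.3 5.4 5.9
  endloop
 endfacet
 facet normal 0.591 -0.133 0.796
  outer loop
   vertex 3.2 3.3 5.3
   vertex 4.3 0.4 4.0
   vertex 3.2 3.9 5.4
  endloop
 endfacet
 facet normal -0.642 -0.452 0.619
  outer loop
   vertex 3.2 3.3 5.3
   vertex 2.3 5.4 5.9
   vertex 1.2 3.4 3.3
  endloop
 endfacet
 facet normal -0.623 -0.504 0.598
  outer loop
   vertex 3.2 3.3 5.3
   vertex 1.2 3.4 3.3
   vertex 4.3 0.4 4.0
  endloop
 endfacet
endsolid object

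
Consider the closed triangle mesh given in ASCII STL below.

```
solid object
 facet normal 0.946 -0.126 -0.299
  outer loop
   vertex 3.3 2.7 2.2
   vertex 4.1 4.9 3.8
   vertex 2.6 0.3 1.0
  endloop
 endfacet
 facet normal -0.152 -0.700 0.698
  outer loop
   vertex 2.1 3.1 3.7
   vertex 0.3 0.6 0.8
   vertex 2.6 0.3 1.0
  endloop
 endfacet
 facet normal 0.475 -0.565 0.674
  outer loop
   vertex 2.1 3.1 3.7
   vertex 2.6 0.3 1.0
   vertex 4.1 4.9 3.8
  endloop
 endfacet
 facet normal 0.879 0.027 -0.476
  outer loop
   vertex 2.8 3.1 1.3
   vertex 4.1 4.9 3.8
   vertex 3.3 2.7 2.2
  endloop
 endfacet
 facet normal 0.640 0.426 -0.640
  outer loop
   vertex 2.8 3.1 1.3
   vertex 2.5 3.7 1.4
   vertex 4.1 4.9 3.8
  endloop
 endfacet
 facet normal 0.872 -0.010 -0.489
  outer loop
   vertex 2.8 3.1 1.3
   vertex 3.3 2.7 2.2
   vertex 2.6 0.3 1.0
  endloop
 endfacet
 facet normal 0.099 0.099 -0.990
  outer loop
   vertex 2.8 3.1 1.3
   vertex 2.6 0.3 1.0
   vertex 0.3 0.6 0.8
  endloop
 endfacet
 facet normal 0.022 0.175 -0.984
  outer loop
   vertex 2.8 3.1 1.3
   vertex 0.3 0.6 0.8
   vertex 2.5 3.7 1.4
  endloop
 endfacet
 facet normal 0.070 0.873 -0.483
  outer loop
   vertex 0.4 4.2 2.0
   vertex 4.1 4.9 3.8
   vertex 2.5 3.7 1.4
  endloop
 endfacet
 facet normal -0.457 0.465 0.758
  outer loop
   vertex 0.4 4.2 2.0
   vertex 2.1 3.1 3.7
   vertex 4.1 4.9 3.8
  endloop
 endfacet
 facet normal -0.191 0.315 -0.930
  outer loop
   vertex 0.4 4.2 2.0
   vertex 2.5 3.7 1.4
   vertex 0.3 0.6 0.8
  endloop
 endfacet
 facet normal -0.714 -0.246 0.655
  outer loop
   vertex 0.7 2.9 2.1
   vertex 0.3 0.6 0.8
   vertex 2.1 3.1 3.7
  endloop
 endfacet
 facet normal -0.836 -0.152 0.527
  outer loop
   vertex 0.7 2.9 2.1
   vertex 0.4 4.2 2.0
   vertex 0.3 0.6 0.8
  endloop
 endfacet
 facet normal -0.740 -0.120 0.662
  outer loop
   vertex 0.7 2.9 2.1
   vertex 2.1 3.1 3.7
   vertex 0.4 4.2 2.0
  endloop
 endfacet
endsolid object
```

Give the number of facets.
14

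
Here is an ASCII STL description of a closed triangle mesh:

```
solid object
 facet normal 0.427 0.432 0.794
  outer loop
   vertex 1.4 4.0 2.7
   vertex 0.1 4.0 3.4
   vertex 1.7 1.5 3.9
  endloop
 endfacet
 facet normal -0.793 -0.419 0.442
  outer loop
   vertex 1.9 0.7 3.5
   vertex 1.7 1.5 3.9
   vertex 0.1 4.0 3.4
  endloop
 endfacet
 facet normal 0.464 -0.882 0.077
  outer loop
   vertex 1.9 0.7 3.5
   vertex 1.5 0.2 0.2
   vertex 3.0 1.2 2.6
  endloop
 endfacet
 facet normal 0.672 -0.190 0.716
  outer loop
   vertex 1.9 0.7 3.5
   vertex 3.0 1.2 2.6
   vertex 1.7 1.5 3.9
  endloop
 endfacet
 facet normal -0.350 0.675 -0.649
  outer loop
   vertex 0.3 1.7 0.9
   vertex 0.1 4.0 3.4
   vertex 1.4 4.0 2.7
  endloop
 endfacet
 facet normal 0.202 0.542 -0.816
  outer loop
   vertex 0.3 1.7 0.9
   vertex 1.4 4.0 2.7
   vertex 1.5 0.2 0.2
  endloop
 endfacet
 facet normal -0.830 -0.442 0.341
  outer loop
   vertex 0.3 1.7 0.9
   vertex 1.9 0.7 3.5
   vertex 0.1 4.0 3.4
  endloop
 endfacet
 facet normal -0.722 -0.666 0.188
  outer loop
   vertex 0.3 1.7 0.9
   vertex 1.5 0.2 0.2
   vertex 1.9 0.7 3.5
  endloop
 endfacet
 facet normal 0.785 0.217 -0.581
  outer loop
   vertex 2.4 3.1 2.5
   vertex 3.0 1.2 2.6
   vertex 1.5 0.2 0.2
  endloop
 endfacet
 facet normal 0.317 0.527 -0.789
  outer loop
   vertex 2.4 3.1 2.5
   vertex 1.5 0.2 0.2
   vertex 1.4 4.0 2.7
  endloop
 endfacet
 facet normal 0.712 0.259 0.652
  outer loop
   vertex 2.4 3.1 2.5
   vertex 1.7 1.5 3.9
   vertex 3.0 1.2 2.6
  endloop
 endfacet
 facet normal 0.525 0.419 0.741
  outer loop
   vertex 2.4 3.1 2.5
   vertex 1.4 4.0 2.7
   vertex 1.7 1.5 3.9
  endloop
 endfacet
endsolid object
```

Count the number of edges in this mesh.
18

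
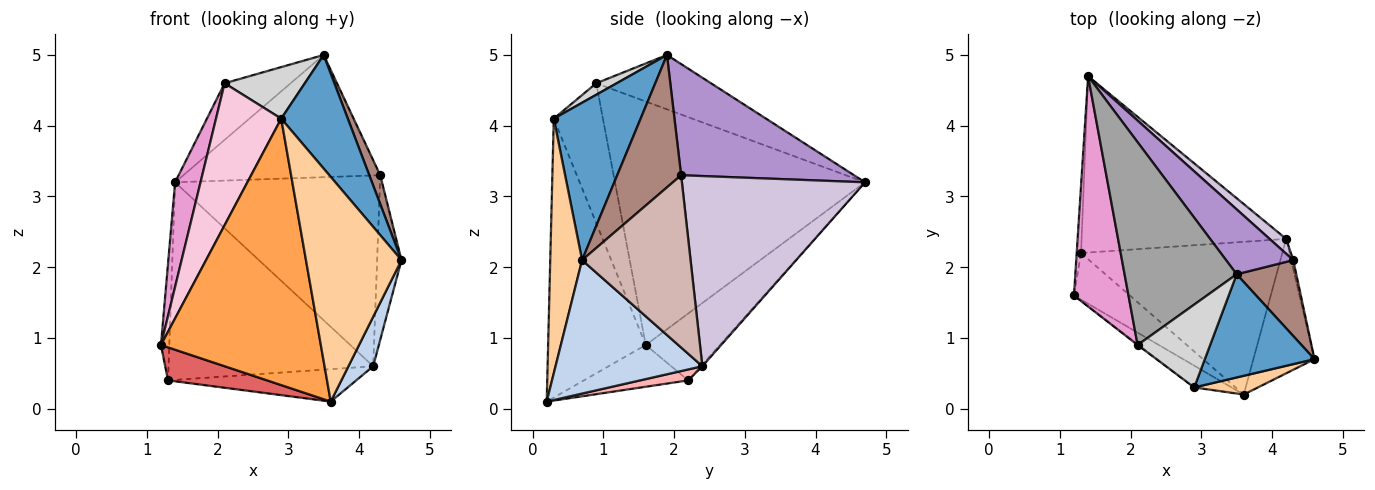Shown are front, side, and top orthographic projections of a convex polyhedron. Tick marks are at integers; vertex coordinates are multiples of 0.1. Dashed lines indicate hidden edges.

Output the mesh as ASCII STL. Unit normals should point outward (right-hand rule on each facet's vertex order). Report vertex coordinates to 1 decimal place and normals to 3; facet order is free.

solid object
 facet normal 0.694 -0.533 0.484
  outer loop
   vertex 2.9 0.3 4.1
   vertex 4.6 0.7 2.1
   vertex 3.5 1.9 5.0
  endloop
 endfacet
 facet normal 0.899 -0.152 -0.411
  outer loop
   vertex 3.6 0.2 0.1
   vertex 4.2 2.4 0.6
   vertex 4.6 0.7 2.1
  endloop
 endfacet
 facet normal -0.520 -0.851 -0.070
  outer loop
   vertex 3.6 0.2 0.1
   vertex 2.9 0.3 4.1
   vertex 1.2 1.6 0.9
  endloop
 endfacet
 facet normal 0.315 -0.946 0.079
  outer loop
   vertex 3.6 0.2 0.1
   vertex 4.6 0.7 2.1
   vertex 2.9 0.3 4.1
  endloop
 endfacet
 facet normal -0.992 0.112 -0.064
  outer loop
   vertex 1.3 2.2 0.4
   vertex 1.2 1.6 0.9
   vertex 1.4 4.7 3.2
  endloop
 endfacet
 facet normal -0.006 0.746 -0.666
  outer loop
   vertex 1.3 2.2 0.4
   vertex 1.4 4.7 3.2
   vertex 4.2 2.4 0.6
  endloop
 endfacet
 facet normal -0.520 -0.494 -0.697
  outer loop
   vertex 1.3 2.2 0.4
   vertex 3.6 0.2 0.1
   vertex 1.2 1.6 0.9
  endloop
 endfacet
 facet normal 0.053 0.208 -0.977
  outer loop
   vertex 1.3 2.2 0.4
   vertex 4.2 2.4 0.6
   vertex 3.6 0.2 0.1
  endloop
 endfacet
 facet normal 0.613 0.698 0.371
  outer loop
   vertex 4.3 2.1 3.3
   vertex 1.4 4.7 3.2
   vertex 3.5 1.9 5.0
  endloop
 endfacet
 facet normal 0.665 0.744 0.058
  outer loop
   vertex 4.3 2.1 3.3
   vertex 4.2 2.4 0.6
   vertex 1.4 4.7 3.2
  endloop
 endfacet
 facet normal 0.901 -0.155 0.406
  outer loop
   vertex 4.3 2.1 3.3
   vertex 3.5 1.9 5.0
   vertex 4.6 0.7 2.1
  endloop
 endfacet
 facet normal 0.976 0.219 -0.012
  outer loop
   vertex 4.3 2.1 3.3
   vertex 4.6 0.7 2.1
   vertex 4.2 2.4 0.6
  endloop
 endfacet
 facet normal -0.971 -0.099 0.218
  outer loop
   vertex 2.1 0.9 4.6
   vertex 1.4 4.7 3.2
   vertex 1.2 1.6 0.9
  endloop
 endfacet
 facet normal -0.602 -0.799 -0.005
  outer loop
   vertex 2.1 0.9 4.6
   vertex 1.2 1.6 0.9
   vertex 2.9 0.3 4.1
  endloop
 endfacet
 facet normal -0.423 0.244 0.873
  outer loop
   vertex 2.1 0.9 4.6
   vertex 3.5 1.9 5.0
   vertex 1.4 4.7 3.2
  endloop
 endfacet
 facet normal 0.133 -0.523 0.842
  outer loop
   vertex 2.1 0.9 4.6
   vertex 2.9 0.3 4.1
   vertex 3.5 1.9 5.0
  endloop
 endfacet
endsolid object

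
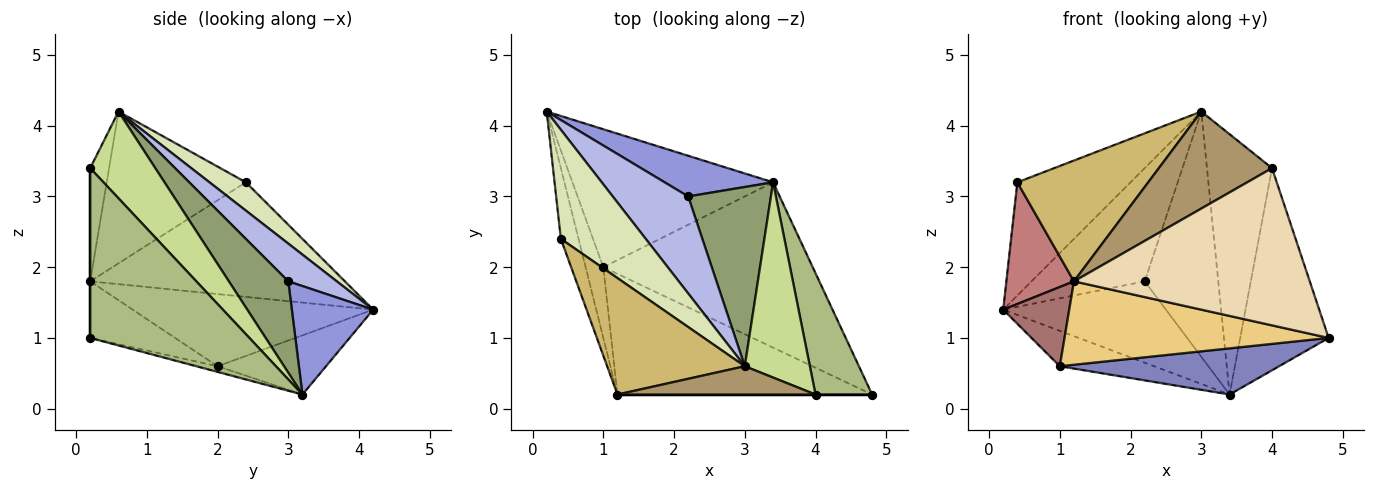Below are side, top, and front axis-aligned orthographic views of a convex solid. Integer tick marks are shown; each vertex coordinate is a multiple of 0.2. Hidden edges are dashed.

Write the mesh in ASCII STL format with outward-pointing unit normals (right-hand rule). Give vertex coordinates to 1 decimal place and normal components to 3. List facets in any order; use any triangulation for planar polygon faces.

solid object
 facet normal -0.275 0.239 -0.931
  outer loop
   vertex 1.0 2.0 0.6
   vertex 0.2 4.2 1.4
   vertex 3.4 3.2 0.2
  endloop
 endfacet
 facet normal -0.026 -0.269 -0.963
  outer loop
   vertex 1.0 2.0 0.6
   vertex 3.4 3.2 0.2
   vertex 4.8 0.2 1.0
  endloop
 endfacet
 facet normal 0.408 0.816 0.408
  outer loop
   vertex 2.2 3.0 1.8
   vertex 3.4 3.2 0.2
   vertex 0.2 4.2 1.4
  endloop
 endfacet
 facet normal 0.309 0.722 0.619
  outer loop
   vertex 2.2 3.0 1.8
   vertex 0.2 4.2 1.4
   vertex 3.0 0.6 4.2
  endloop
 endfacet
 facet normal 0.546 0.676 0.494
  outer loop
   vertex 2.2 3.0 1.8
   vertex 3.0 0.6 4.2
   vertex 3.4 3.2 0.2
  endloop
 endfacet
 facet normal 0.839 0.466 0.280
  outer loop
   vertex 4.0 0.2 3.4
   vertex 4.8 0.2 1.0
   vertex 3.4 3.2 0.2
  endloop
 endfacet
 facet normal 0.625 0.625 0.469
  outer loop
   vertex 4.0 0.2 3.4
   vertex 3.4 3.2 0.2
   vertex 3.0 0.6 4.2
  endloop
 endfacet
 facet normal 0.225 0.701 0.676
  outer loop
   vertex 0.4 2.4 3.2
   vertex 3.0 0.6 4.2
   vertex 0.2 4.2 1.4
  endloop
 endfacet
 facet normal -0.158 -0.948 0.276
  outer loop
   vertex 1.2 0.2 1.8
   vertex 4.0 0.2 3.4
   vertex 3.0 0.6 4.2
  endloop
 endfacet
 facet normal -0.608 -0.572 0.551
  outer loop
   vertex 1.2 0.2 1.8
   vertex 3.0 0.6 4.2
   vertex 0.4 2.4 3.2
  endloop
 endfacet
 facet normal -0.180 -0.559 -0.809
  outer loop
   vertex 1.2 0.2 1.8
   vertex 1.0 2.0 0.6
   vertex 4.8 0.2 1.0
  endloop
 endfacet
 facet normal 0.000 -1.000 0.000
  outer loop
   vertex 1.2 0.2 1.8
   vertex 4.8 0.2 1.0
   vertex 4.0 0.2 3.4
  endloop
 endfacet
 facet normal -0.938 -0.258 -0.230
  outer loop
   vertex 1.2 0.2 1.8
   vertex 0.2 4.2 1.4
   vertex 1.0 2.0 0.6
  endloop
 endfacet
 facet normal -0.956 -0.254 -0.148
  outer loop
   vertex 1.2 0.2 1.8
   vertex 0.4 2.4 3.2
   vertex 0.2 4.2 1.4
  endloop
 endfacet
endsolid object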